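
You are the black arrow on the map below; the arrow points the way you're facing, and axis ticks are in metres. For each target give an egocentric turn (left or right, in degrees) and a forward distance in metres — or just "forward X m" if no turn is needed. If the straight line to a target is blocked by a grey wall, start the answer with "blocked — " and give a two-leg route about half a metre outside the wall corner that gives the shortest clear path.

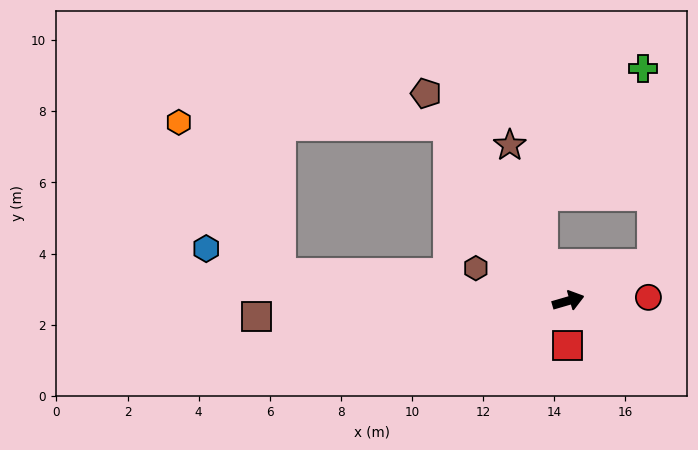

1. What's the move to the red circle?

turn right 14°, forward 2.3 m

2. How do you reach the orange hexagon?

blocked — turn left 158°, forward 8.1 m, then turn right 50°, forward 5.1 m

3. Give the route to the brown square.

turn left 167°, forward 8.8 m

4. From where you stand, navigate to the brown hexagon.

turn left 144°, forward 2.8 m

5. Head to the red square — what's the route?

turn right 107°, forward 1.3 m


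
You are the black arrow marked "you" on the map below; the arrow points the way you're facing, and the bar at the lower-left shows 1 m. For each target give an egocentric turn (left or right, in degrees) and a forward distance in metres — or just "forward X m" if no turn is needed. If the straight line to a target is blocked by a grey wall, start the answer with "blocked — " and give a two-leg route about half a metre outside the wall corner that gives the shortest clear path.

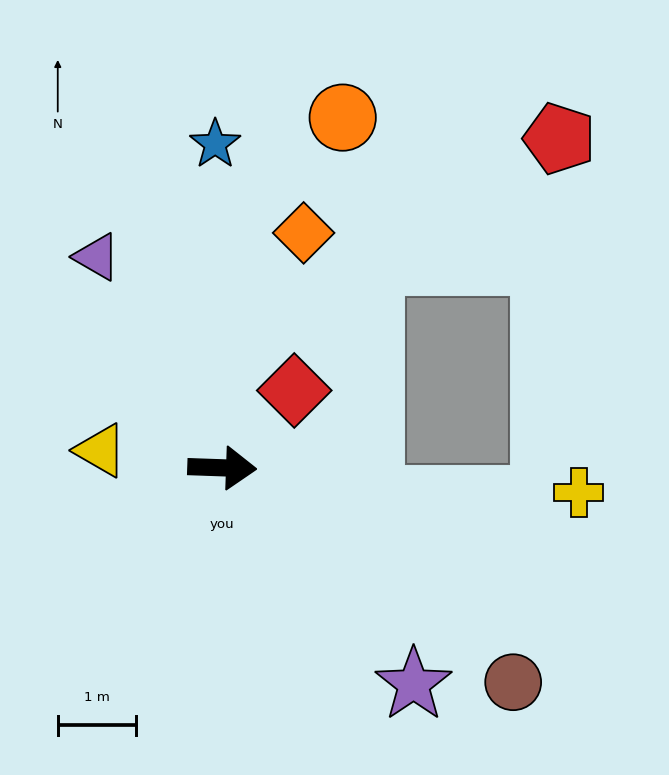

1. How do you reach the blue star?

turn left 93°, forward 4.1 m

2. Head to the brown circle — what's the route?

turn right 34°, forward 4.6 m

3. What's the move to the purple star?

turn right 47°, forward 3.7 m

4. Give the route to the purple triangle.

turn left 123°, forward 3.1 m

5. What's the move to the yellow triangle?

turn left 174°, forward 1.6 m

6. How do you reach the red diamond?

turn left 49°, forward 1.3 m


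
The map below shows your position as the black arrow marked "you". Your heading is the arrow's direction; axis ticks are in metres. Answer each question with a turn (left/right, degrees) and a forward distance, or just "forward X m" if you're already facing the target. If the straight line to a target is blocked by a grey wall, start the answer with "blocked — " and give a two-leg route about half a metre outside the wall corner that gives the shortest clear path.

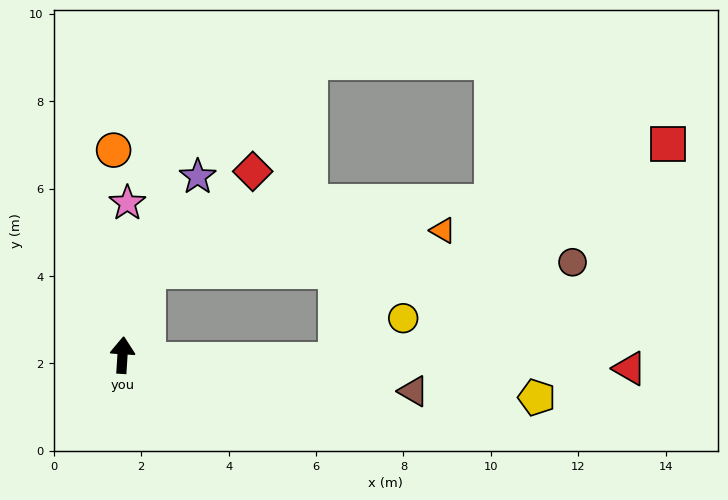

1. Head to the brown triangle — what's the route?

turn right 93°, forward 6.7 m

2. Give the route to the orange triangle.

blocked — turn right 12°, forward 2.0 m, then turn right 67°, forward 6.8 m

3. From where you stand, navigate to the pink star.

forward 3.5 m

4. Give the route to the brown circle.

blocked — turn right 12°, forward 2.0 m, then turn right 73°, forward 9.7 m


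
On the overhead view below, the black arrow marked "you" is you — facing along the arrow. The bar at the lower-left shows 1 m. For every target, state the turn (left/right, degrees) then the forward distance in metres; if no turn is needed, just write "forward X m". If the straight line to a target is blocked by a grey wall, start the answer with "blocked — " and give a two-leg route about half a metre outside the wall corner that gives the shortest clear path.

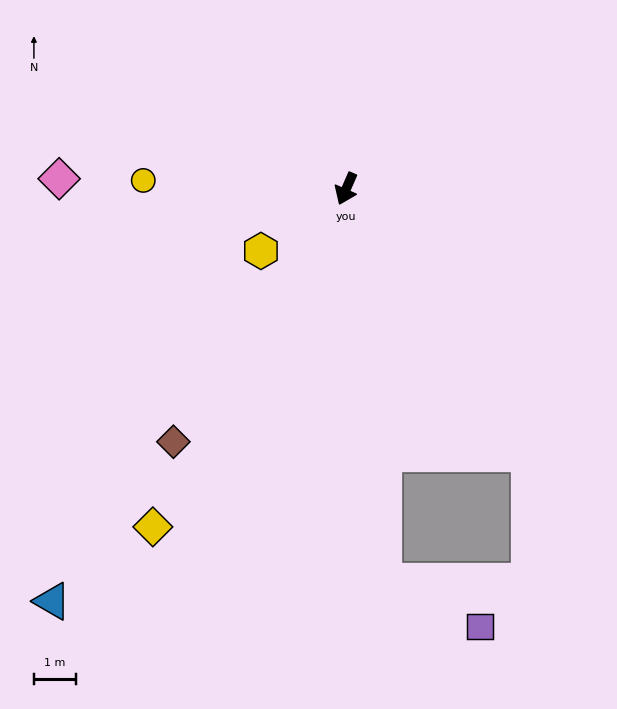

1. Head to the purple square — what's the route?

blocked — turn left 29°, forward 9.4 m, then turn left 59°, forward 2.5 m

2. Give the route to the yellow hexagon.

turn right 30°, forward 2.5 m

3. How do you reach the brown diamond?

turn right 11°, forward 7.3 m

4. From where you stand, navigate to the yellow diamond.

turn right 6°, forward 9.3 m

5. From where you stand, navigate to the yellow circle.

turn right 69°, forward 4.9 m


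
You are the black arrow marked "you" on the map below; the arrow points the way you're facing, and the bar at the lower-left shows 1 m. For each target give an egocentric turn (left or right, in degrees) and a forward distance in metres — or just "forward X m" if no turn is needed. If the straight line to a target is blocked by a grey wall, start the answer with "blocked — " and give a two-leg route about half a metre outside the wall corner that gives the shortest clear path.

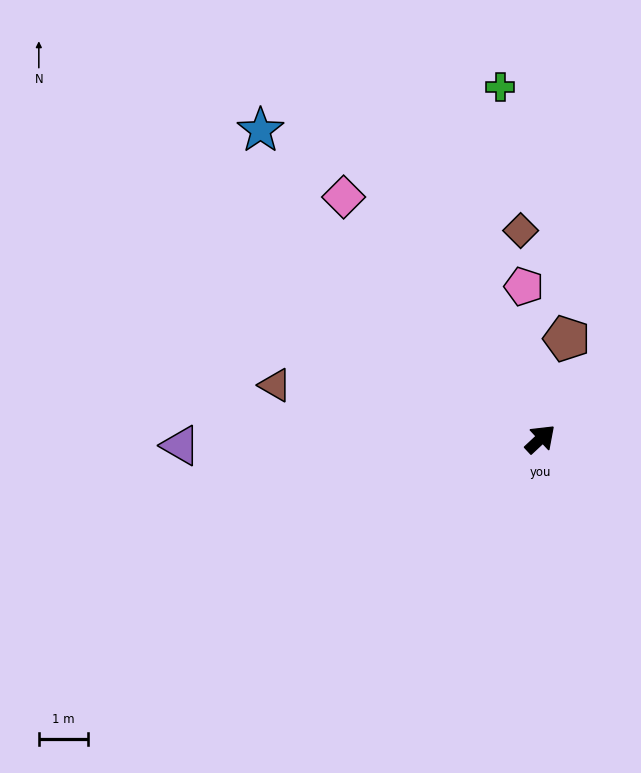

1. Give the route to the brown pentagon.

turn left 32°, forward 2.1 m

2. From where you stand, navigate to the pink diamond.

turn left 86°, forward 6.3 m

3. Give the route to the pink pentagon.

turn left 53°, forward 3.1 m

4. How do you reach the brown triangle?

turn left 126°, forward 5.5 m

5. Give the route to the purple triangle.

turn left 138°, forward 7.3 m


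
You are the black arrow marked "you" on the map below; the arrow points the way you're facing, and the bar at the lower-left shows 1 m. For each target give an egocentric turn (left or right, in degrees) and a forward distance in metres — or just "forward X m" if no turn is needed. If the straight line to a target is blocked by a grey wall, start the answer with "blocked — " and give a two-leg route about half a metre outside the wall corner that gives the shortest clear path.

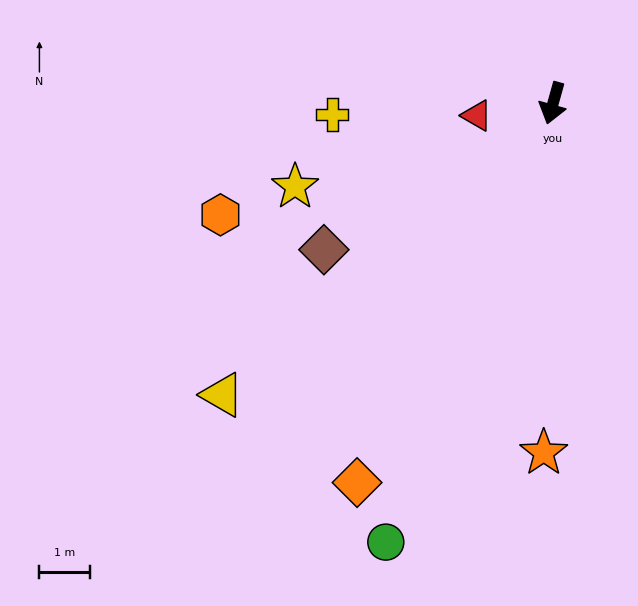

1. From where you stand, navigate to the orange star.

turn left 14°, forward 6.9 m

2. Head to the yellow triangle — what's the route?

turn right 33°, forward 8.6 m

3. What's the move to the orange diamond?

turn right 12°, forward 8.4 m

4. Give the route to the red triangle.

turn right 65°, forward 1.5 m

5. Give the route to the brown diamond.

turn right 42°, forward 5.3 m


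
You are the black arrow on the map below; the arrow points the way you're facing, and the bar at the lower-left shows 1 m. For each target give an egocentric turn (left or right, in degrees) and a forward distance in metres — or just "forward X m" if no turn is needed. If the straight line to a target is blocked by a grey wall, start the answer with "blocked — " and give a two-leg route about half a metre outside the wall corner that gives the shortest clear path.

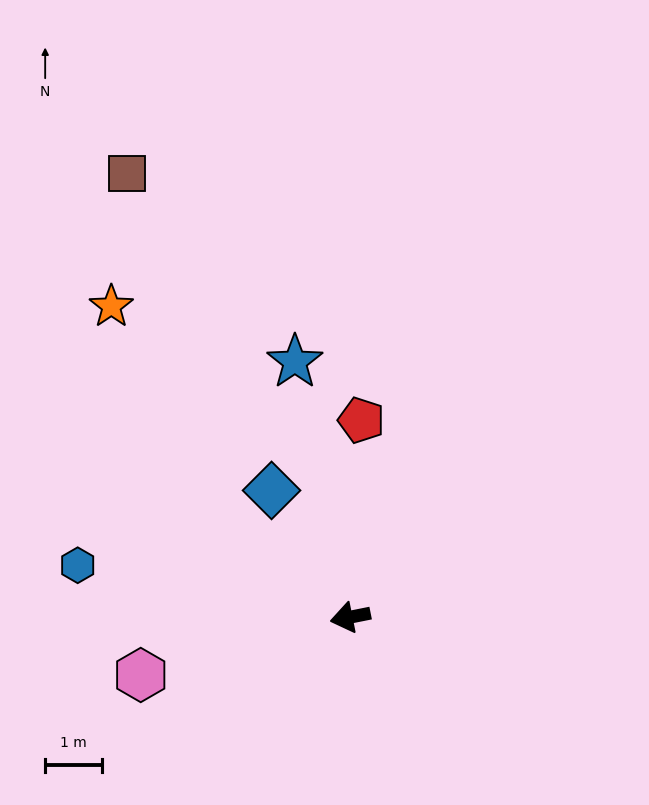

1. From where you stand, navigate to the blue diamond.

turn right 69°, forward 2.6 m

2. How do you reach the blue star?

turn right 89°, forward 4.6 m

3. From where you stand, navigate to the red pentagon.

turn right 105°, forward 3.5 m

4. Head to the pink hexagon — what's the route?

turn left 4°, forward 3.8 m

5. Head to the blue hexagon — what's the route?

turn right 22°, forward 4.9 m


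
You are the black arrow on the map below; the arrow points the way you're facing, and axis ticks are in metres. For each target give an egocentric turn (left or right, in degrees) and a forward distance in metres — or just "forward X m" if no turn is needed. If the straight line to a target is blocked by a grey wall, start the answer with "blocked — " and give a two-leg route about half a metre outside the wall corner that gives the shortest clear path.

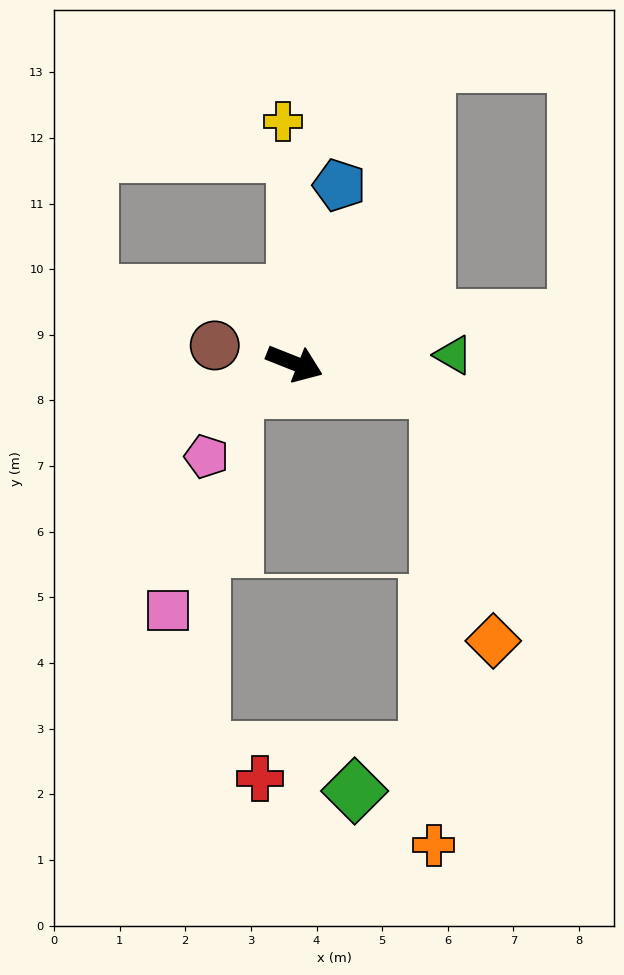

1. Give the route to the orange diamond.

blocked — turn left 11°, forward 2.2 m, then turn right 67°, forward 3.9 m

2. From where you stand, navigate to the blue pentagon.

turn left 98°, forward 2.8 m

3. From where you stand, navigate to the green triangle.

turn left 25°, forward 2.4 m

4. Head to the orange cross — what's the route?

blocked — turn left 11°, forward 2.2 m, then turn right 80°, forward 6.9 m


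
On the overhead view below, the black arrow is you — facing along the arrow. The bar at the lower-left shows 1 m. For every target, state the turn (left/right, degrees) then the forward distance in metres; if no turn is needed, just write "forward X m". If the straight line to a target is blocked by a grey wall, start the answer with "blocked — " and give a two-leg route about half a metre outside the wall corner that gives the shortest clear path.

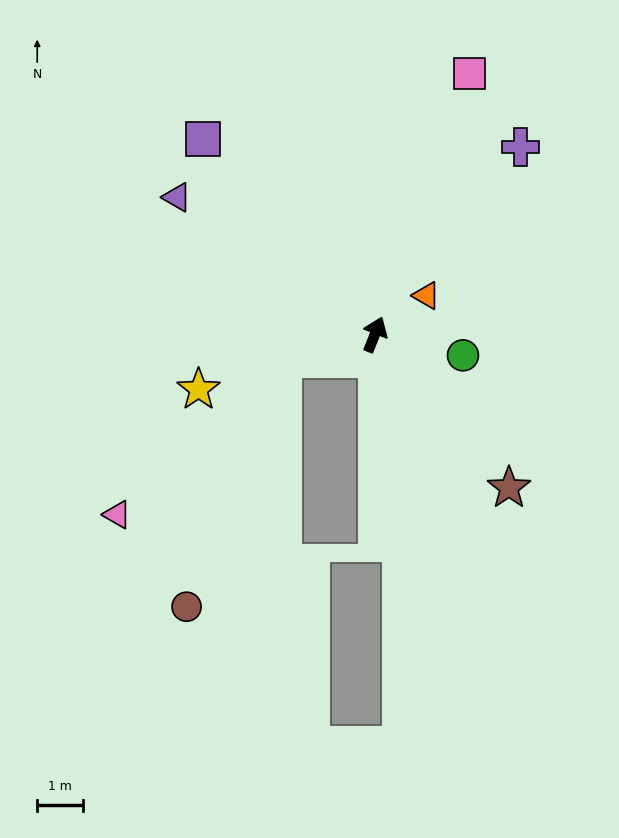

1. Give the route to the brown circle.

blocked — turn left 126°, forward 2.1 m, then turn left 55°, forward 5.9 m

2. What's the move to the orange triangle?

turn right 31°, forward 1.4 m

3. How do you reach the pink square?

forward 6.1 m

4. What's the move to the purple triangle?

turn left 77°, forward 5.3 m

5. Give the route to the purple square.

turn left 63°, forward 5.7 m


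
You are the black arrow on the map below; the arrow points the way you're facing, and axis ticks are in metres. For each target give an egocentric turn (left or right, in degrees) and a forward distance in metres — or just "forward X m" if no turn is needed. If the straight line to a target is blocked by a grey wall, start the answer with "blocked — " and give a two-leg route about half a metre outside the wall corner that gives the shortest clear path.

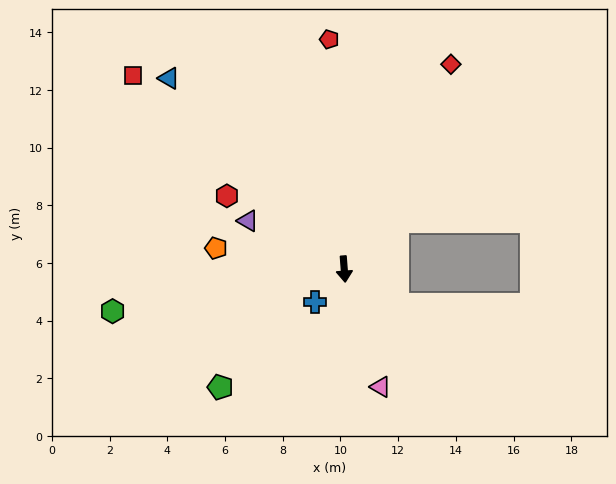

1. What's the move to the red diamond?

turn left 148°, forward 8.0 m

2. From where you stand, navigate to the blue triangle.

turn right 142°, forward 9.0 m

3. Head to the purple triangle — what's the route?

turn right 121°, forward 3.7 m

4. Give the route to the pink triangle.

turn left 13°, forward 4.3 m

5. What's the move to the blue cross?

turn right 46°, forward 1.5 m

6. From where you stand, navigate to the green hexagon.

turn right 84°, forward 8.2 m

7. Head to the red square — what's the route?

turn right 137°, forward 9.9 m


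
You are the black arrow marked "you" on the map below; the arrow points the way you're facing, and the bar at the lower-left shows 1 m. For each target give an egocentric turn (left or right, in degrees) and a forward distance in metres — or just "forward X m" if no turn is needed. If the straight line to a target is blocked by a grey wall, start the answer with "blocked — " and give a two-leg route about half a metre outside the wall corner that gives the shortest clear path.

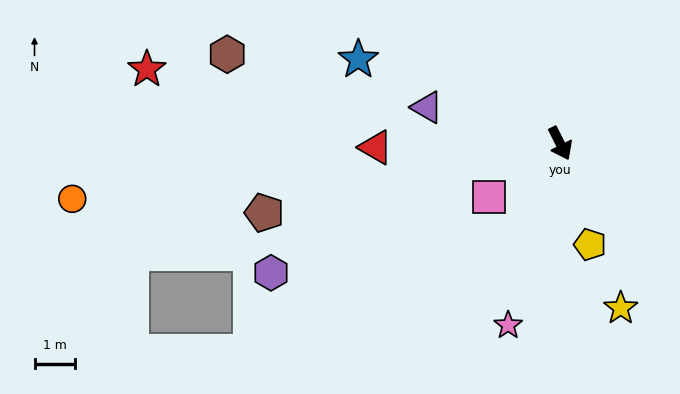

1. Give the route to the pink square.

turn right 80°, forward 2.2 m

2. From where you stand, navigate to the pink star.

turn right 43°, forward 4.6 m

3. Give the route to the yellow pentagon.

turn right 10°, forward 2.6 m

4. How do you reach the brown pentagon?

turn right 104°, forward 7.4 m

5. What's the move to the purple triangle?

turn right 132°, forward 3.4 m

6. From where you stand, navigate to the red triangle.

turn right 116°, forward 4.5 m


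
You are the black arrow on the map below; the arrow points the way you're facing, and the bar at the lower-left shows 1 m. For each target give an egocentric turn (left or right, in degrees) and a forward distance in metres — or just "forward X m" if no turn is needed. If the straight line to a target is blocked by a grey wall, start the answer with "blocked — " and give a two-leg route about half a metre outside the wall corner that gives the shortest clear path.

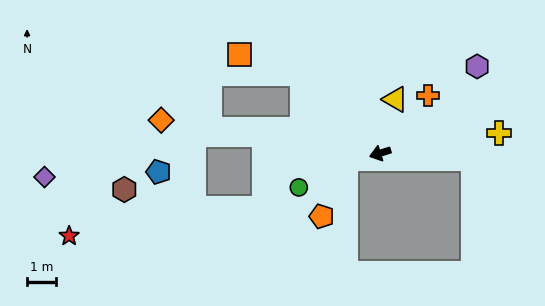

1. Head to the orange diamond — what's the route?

turn right 26°, forward 7.6 m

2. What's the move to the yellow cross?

turn left 172°, forward 4.1 m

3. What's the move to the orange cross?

turn right 147°, forward 2.6 m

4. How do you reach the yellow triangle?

turn right 123°, forward 1.9 m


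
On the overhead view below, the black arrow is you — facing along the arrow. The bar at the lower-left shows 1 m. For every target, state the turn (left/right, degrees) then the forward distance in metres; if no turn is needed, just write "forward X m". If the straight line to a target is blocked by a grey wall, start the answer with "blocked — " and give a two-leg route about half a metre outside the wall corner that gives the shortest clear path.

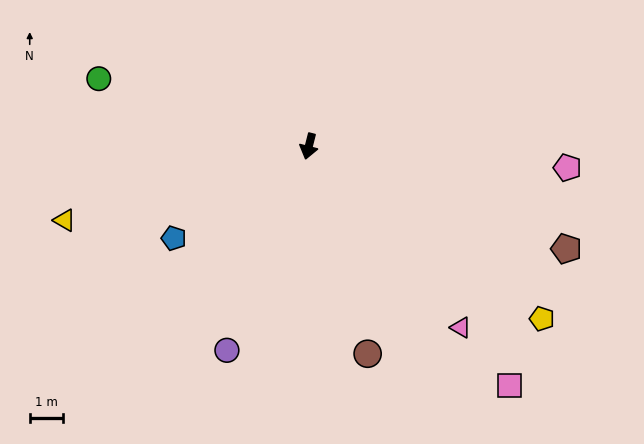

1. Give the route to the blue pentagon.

turn right 42°, forward 4.8 m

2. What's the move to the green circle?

turn right 94°, forward 6.5 m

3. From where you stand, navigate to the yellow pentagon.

turn left 68°, forward 8.6 m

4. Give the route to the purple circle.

turn right 8°, forward 6.5 m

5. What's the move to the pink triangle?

turn left 54°, forward 7.0 m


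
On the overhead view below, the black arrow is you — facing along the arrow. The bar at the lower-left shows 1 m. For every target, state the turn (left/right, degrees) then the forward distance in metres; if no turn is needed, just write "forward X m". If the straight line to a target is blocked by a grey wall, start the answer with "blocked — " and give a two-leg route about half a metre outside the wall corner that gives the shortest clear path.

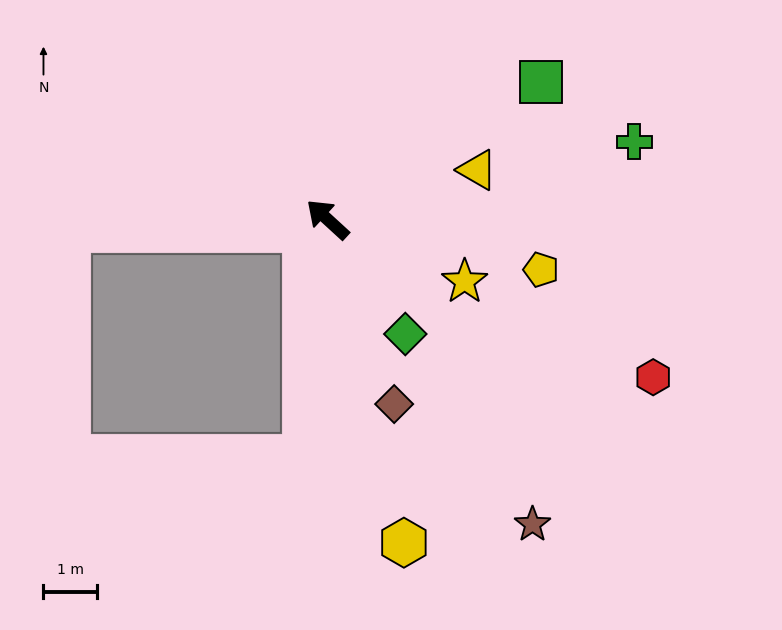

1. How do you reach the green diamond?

turn left 167°, forward 2.6 m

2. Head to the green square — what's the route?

turn right 105°, forward 4.7 m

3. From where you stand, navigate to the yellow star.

turn right 162°, forward 2.8 m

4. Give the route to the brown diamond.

turn left 152°, forward 3.6 m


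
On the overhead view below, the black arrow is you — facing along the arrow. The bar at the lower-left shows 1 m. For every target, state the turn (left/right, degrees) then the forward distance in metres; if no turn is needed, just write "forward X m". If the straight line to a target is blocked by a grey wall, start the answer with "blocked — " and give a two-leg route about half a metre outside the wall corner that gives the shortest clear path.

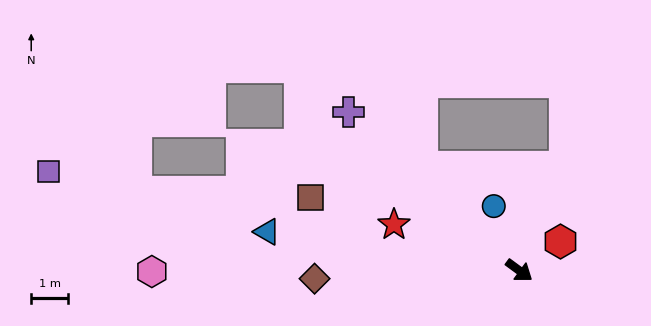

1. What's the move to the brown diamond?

turn right 141°, forward 5.6 m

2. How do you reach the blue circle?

turn left 148°, forward 1.9 m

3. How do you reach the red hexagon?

turn left 71°, forward 1.4 m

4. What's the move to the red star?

turn right 164°, forward 3.6 m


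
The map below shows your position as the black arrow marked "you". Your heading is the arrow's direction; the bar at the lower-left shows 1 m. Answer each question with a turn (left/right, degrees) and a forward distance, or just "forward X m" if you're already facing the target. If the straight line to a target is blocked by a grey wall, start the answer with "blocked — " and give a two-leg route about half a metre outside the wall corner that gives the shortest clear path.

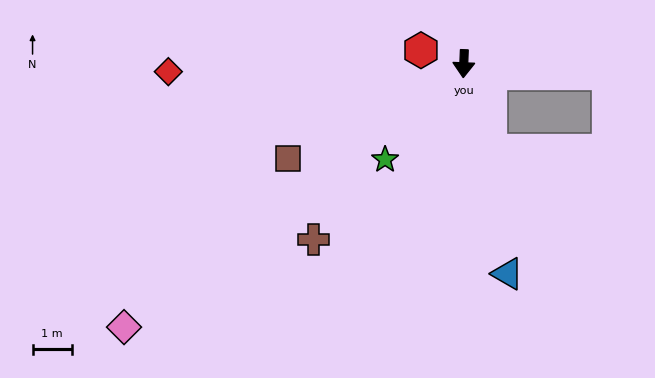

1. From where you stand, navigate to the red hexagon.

turn right 105°, forward 1.1 m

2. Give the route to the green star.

turn right 37°, forward 3.2 m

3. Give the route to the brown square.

turn right 59°, forward 5.1 m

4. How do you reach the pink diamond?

turn right 50°, forward 11.0 m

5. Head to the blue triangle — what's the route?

turn left 14°, forward 5.5 m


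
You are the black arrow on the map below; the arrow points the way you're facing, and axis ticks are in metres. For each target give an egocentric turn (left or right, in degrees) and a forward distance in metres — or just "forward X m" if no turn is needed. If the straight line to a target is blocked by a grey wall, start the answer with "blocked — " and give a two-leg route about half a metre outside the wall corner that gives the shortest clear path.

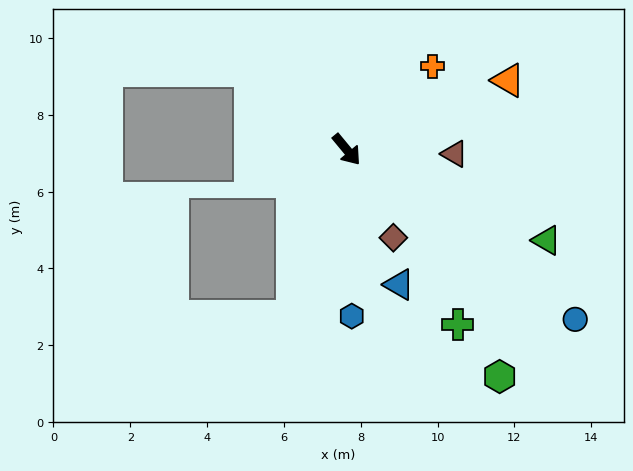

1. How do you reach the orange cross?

turn left 94°, forward 3.1 m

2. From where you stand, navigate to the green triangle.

turn left 26°, forward 5.7 m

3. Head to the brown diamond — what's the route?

turn right 12°, forward 2.6 m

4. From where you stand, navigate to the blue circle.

turn left 14°, forward 7.4 m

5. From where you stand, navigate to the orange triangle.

turn left 74°, forward 4.6 m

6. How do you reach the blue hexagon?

turn right 38°, forward 4.3 m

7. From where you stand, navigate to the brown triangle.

turn left 48°, forward 2.8 m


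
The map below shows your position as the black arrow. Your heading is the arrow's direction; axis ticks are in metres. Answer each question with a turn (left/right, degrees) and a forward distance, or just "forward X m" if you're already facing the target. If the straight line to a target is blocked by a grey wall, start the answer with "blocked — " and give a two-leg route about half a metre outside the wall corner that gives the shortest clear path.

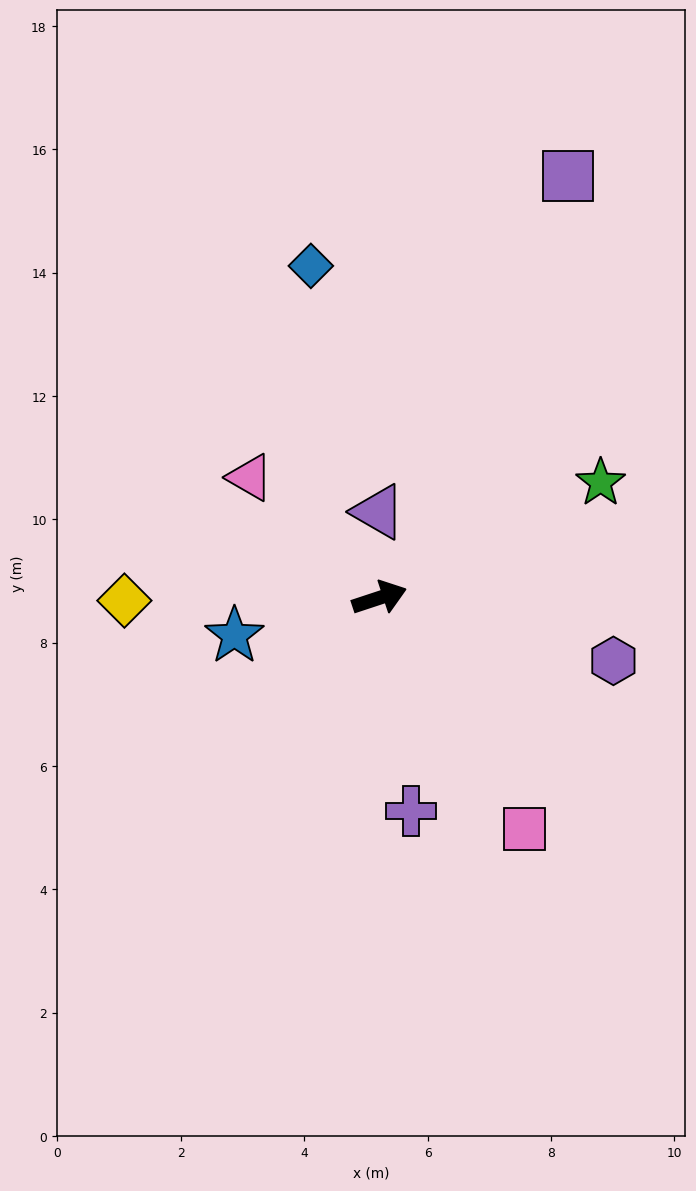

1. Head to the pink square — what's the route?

turn right 76°, forward 4.4 m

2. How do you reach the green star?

turn left 9°, forward 4.0 m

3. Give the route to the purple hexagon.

turn right 33°, forward 3.9 m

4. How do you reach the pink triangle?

turn left 119°, forward 2.9 m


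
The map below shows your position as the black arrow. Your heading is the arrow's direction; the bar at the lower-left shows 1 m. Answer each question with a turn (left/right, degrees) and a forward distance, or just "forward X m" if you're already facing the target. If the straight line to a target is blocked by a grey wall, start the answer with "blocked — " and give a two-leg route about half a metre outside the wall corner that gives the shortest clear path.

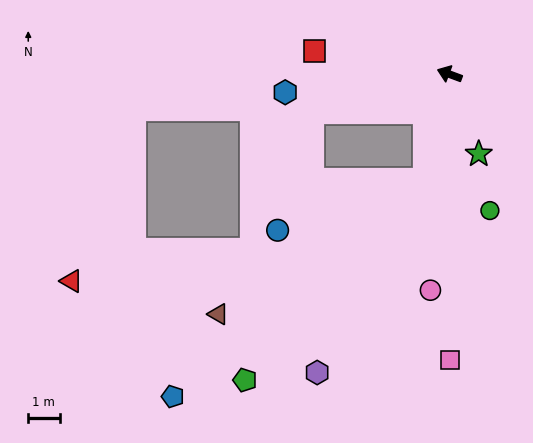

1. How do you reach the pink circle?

turn left 105°, forward 6.9 m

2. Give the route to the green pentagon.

blocked — turn left 98°, forward 3.5 m, then turn right 30°, forward 8.6 m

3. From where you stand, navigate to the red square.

turn left 11°, forward 4.4 m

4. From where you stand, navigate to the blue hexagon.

turn left 27°, forward 5.3 m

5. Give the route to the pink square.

turn left 111°, forward 9.1 m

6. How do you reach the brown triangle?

blocked — turn left 98°, forward 3.5 m, then turn right 45°, forward 7.9 m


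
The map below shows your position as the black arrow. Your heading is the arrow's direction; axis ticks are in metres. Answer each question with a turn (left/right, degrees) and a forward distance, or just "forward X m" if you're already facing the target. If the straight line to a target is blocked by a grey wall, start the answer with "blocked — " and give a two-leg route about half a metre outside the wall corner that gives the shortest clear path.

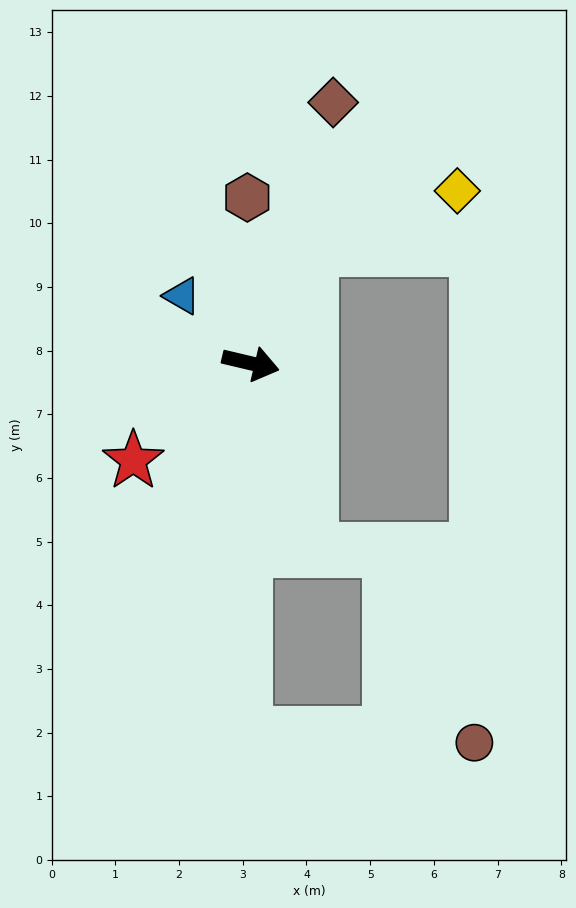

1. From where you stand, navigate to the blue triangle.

turn left 149°, forward 1.5 m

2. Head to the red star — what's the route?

turn right 127°, forward 2.4 m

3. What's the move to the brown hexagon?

turn left 104°, forward 2.6 m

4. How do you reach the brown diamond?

turn left 86°, forward 4.3 m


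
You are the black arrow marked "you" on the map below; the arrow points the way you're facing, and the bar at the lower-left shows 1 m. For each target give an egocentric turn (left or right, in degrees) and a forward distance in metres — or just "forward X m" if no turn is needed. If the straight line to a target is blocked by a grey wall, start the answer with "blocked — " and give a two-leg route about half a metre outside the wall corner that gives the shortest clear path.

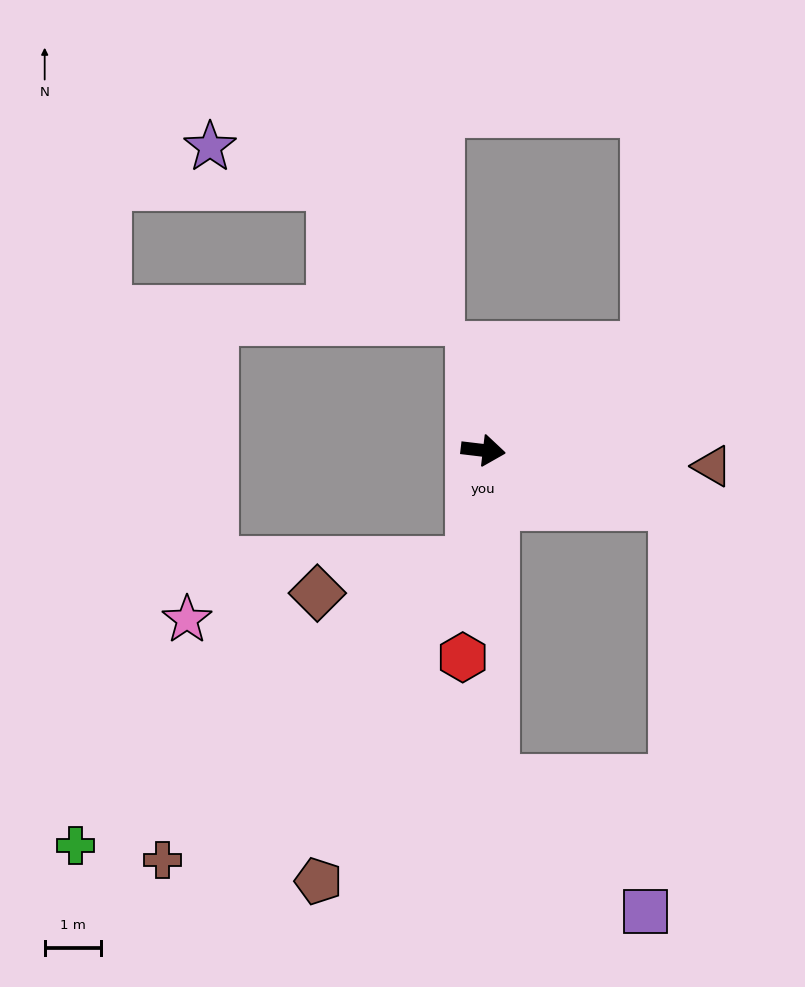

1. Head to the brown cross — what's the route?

blocked — turn right 90°, forward 2.0 m, then turn right 39°, forward 7.6 m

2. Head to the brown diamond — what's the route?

blocked — turn right 90°, forward 2.0 m, then turn right 71°, forward 2.8 m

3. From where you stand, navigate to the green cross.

blocked — turn right 90°, forward 2.0 m, then turn right 47°, forward 8.6 m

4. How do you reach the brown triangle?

turn left 3°, forward 4.1 m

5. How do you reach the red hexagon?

turn right 89°, forward 3.7 m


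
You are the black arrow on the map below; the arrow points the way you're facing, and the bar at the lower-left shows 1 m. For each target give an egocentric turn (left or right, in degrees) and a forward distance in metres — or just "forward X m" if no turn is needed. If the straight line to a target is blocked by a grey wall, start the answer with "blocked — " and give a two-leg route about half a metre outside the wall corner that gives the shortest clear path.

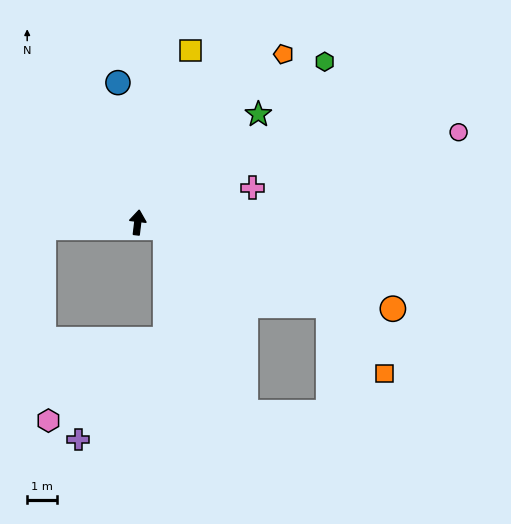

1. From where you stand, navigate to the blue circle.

turn left 15°, forward 4.7 m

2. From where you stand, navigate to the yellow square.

turn right 10°, forward 6.0 m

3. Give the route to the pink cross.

turn right 66°, forward 4.0 m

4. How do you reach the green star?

turn right 41°, forward 5.4 m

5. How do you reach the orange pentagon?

turn right 34°, forward 7.4 m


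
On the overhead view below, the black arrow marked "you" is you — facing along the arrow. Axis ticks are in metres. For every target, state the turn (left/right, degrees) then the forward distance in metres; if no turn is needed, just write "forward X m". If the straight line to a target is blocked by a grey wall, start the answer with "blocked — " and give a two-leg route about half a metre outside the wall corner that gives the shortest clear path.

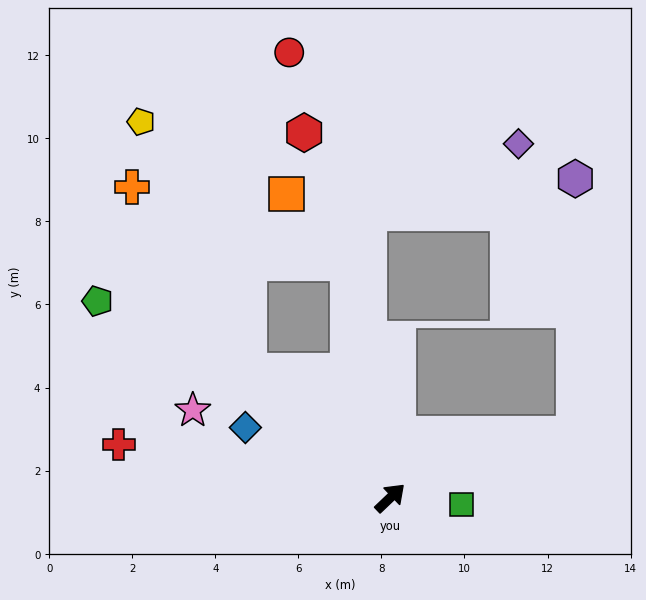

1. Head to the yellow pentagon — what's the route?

blocked — turn left 94°, forward 4.6 m, then turn right 24°, forward 6.5 m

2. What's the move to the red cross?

turn left 125°, forward 6.7 m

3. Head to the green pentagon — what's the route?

turn left 102°, forward 8.5 m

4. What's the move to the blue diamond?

turn left 110°, forward 3.9 m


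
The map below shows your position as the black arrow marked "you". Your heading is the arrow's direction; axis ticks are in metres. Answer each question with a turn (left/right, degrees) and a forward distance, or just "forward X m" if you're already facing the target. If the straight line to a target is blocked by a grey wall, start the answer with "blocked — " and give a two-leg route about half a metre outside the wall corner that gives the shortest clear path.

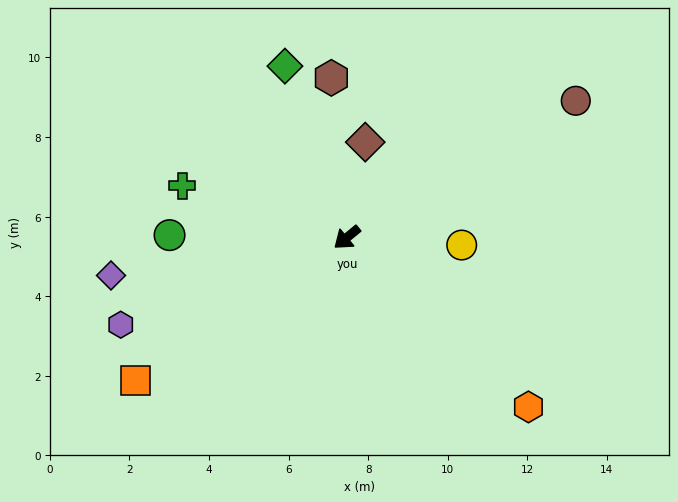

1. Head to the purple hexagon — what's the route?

turn right 18°, forward 6.1 m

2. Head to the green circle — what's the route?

turn right 40°, forward 4.5 m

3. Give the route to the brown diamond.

turn right 140°, forward 2.4 m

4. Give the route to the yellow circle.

turn left 137°, forward 2.9 m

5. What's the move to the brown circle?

turn left 172°, forward 6.7 m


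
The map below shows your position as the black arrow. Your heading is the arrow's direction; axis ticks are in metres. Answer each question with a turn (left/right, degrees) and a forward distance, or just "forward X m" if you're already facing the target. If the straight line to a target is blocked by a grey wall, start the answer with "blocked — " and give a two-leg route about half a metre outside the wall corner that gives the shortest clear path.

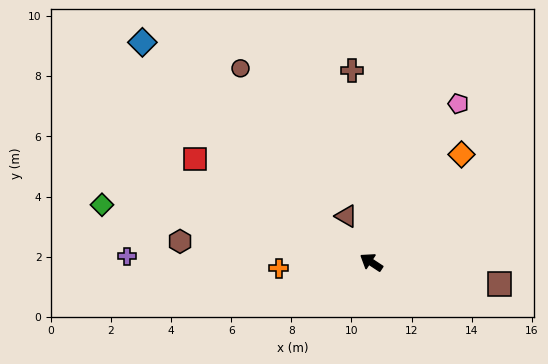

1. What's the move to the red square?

turn left 3°, forward 6.8 m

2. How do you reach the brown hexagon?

turn left 27°, forward 6.4 m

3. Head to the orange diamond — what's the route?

turn right 97°, forward 4.7 m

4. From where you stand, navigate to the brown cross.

turn right 51°, forward 6.4 m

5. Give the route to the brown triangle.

turn right 28°, forward 1.7 m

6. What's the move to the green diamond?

turn left 21°, forward 9.2 m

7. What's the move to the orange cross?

turn left 37°, forward 3.1 m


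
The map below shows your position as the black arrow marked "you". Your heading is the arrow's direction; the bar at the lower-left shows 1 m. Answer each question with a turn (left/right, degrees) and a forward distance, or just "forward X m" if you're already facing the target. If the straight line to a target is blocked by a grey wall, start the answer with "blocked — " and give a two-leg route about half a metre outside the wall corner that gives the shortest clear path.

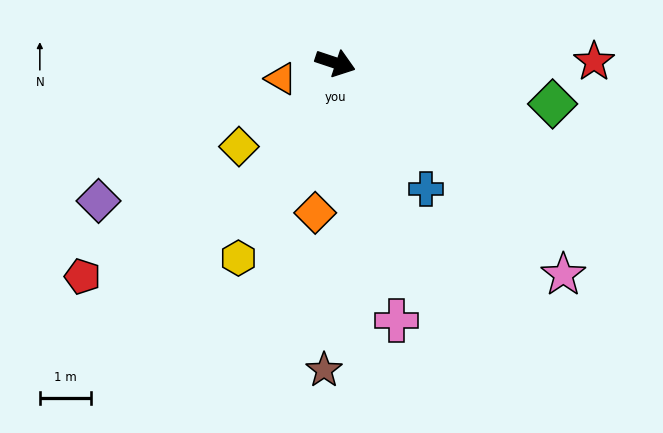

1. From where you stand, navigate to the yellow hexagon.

turn right 98°, forward 4.3 m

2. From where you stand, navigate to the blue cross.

turn right 36°, forward 3.1 m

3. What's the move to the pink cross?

turn right 58°, forward 5.2 m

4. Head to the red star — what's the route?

turn left 19°, forward 5.1 m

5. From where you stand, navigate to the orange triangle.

turn right 145°, forward 1.1 m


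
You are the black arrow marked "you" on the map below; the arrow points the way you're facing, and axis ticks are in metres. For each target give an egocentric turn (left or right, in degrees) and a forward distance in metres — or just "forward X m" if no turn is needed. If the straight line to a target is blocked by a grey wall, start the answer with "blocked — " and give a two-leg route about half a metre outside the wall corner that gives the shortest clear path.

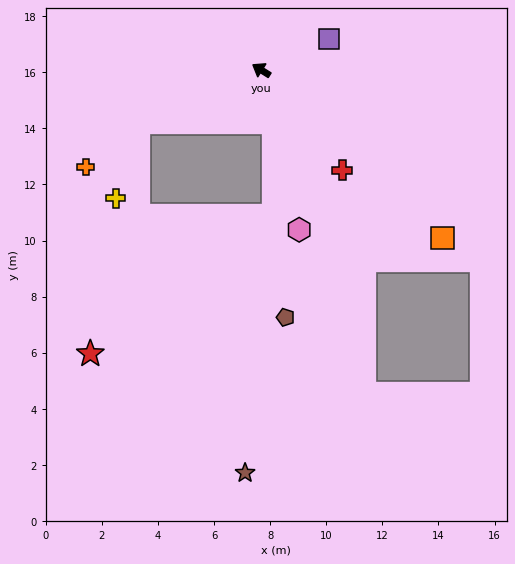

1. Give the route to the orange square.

turn left 169°, forward 8.8 m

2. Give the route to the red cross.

turn left 161°, forward 4.6 m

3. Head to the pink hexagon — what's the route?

turn left 135°, forward 5.8 m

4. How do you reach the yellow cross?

blocked — turn left 55°, forward 4.8 m, then turn left 51°, forward 2.8 m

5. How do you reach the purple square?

turn right 124°, forward 2.7 m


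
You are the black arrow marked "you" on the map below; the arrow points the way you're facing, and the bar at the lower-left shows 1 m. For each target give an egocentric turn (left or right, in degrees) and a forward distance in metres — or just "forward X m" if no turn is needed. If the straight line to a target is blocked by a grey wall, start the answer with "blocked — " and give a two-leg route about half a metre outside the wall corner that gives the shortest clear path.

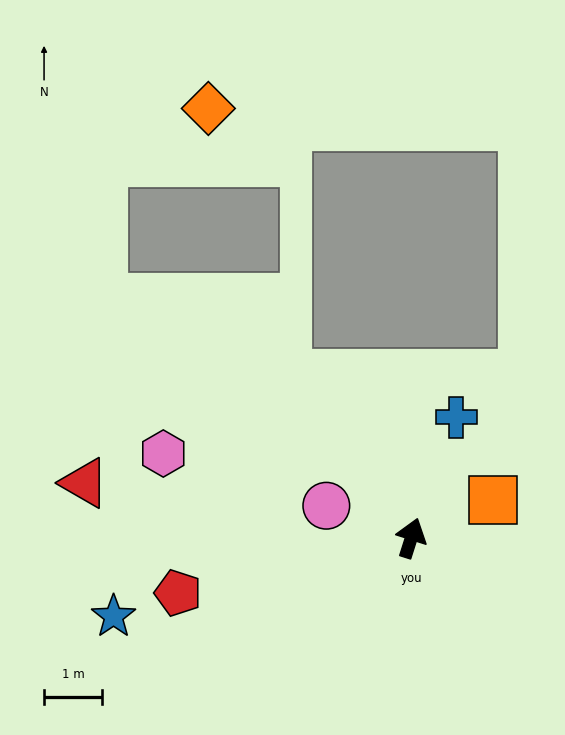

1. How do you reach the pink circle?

turn left 87°, forward 1.6 m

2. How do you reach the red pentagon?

turn left 121°, forward 4.1 m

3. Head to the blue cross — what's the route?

turn right 3°, forward 2.2 m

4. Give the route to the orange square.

turn right 48°, forward 1.6 m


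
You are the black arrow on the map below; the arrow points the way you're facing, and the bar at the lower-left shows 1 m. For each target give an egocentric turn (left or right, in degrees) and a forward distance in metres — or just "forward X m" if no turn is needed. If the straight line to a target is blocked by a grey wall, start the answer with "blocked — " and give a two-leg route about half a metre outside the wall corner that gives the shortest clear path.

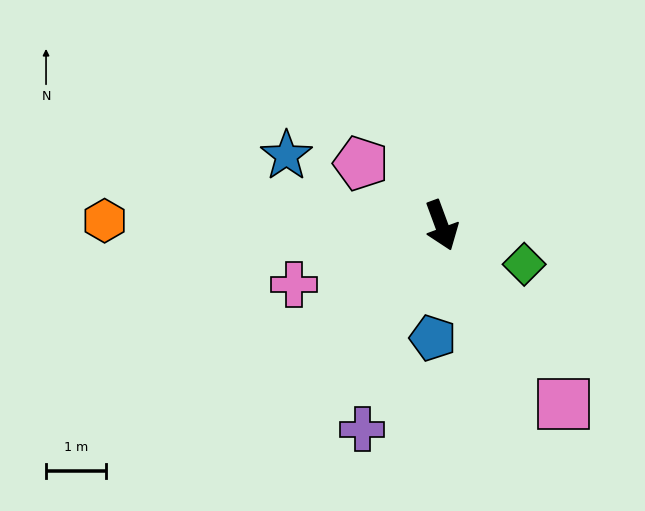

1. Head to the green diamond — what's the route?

turn left 44°, forward 1.5 m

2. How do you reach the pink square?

turn left 14°, forward 3.6 m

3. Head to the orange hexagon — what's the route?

turn right 111°, forward 5.6 m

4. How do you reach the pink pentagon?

turn right 148°, forward 1.7 m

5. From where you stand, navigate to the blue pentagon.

turn right 25°, forward 1.9 m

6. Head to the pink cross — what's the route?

turn right 88°, forward 2.7 m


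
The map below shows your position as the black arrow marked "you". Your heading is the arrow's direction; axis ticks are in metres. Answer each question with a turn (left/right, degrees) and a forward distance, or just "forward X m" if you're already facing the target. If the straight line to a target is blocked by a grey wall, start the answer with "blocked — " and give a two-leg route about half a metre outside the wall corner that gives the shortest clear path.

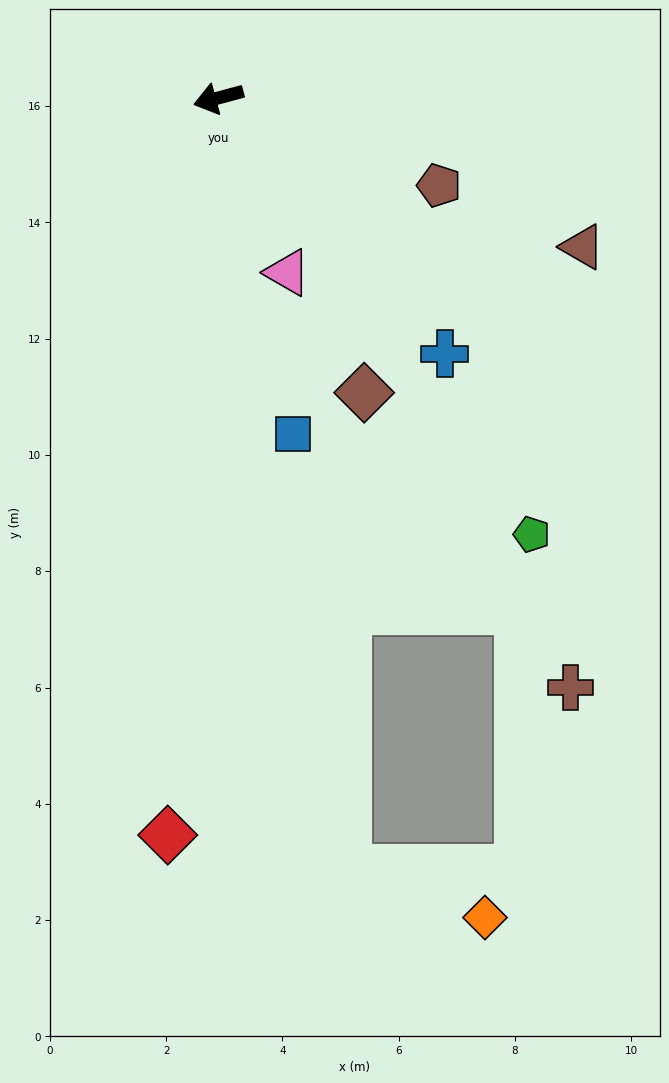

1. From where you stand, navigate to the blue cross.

turn left 116°, forward 5.9 m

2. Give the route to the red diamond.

turn left 71°, forward 12.7 m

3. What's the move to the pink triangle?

turn left 97°, forward 3.2 m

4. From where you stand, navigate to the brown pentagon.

turn left 143°, forward 4.1 m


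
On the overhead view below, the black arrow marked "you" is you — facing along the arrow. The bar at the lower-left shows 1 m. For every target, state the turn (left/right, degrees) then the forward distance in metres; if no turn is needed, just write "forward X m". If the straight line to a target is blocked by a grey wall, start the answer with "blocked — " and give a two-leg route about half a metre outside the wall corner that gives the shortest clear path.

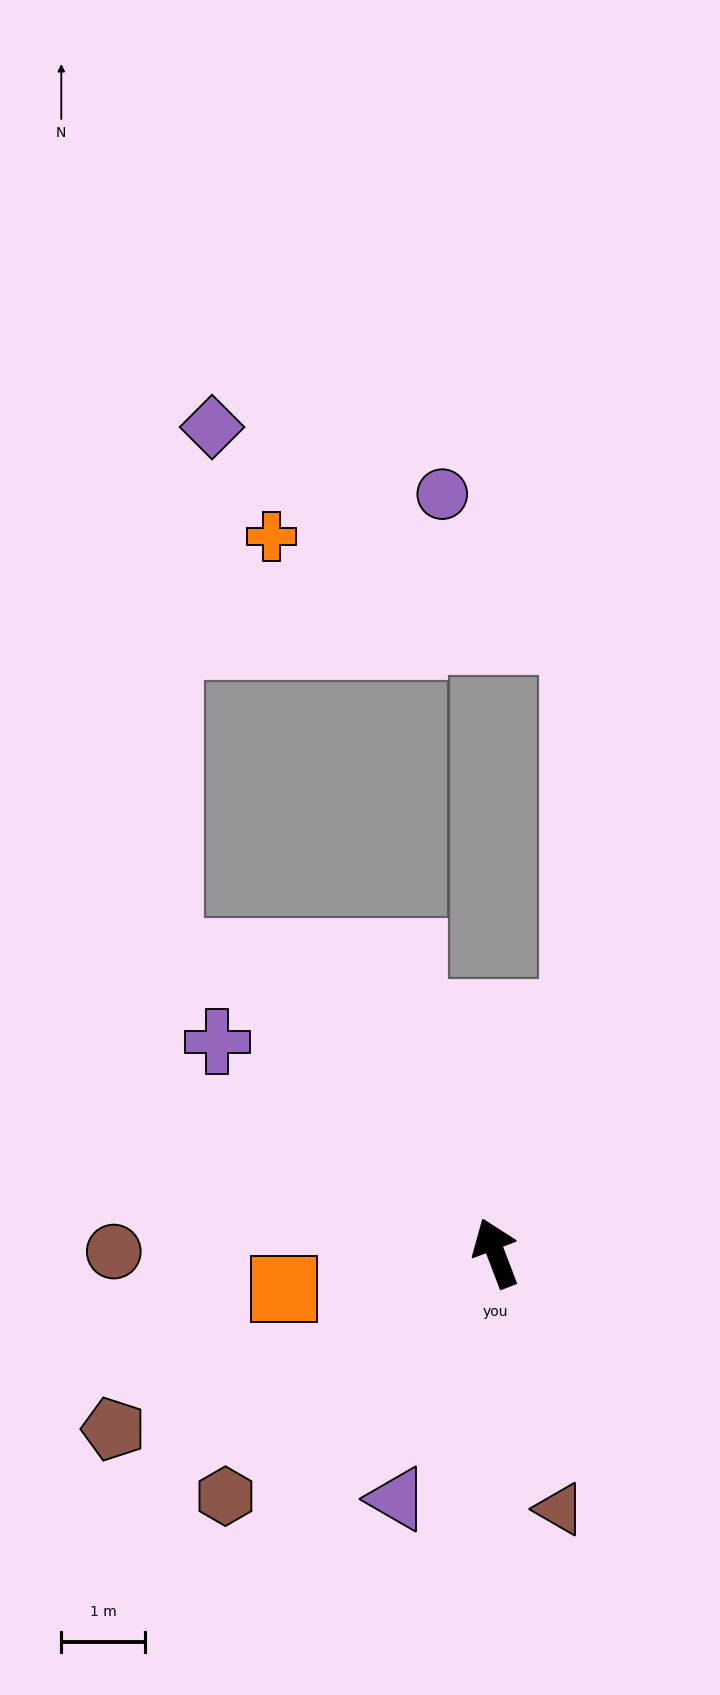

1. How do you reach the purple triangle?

turn left 137°, forward 3.2 m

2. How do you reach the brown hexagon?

turn left 111°, forward 4.3 m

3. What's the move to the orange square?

turn left 79°, forward 2.6 m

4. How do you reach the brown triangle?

turn left 173°, forward 3.2 m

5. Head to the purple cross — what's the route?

turn left 32°, forward 4.2 m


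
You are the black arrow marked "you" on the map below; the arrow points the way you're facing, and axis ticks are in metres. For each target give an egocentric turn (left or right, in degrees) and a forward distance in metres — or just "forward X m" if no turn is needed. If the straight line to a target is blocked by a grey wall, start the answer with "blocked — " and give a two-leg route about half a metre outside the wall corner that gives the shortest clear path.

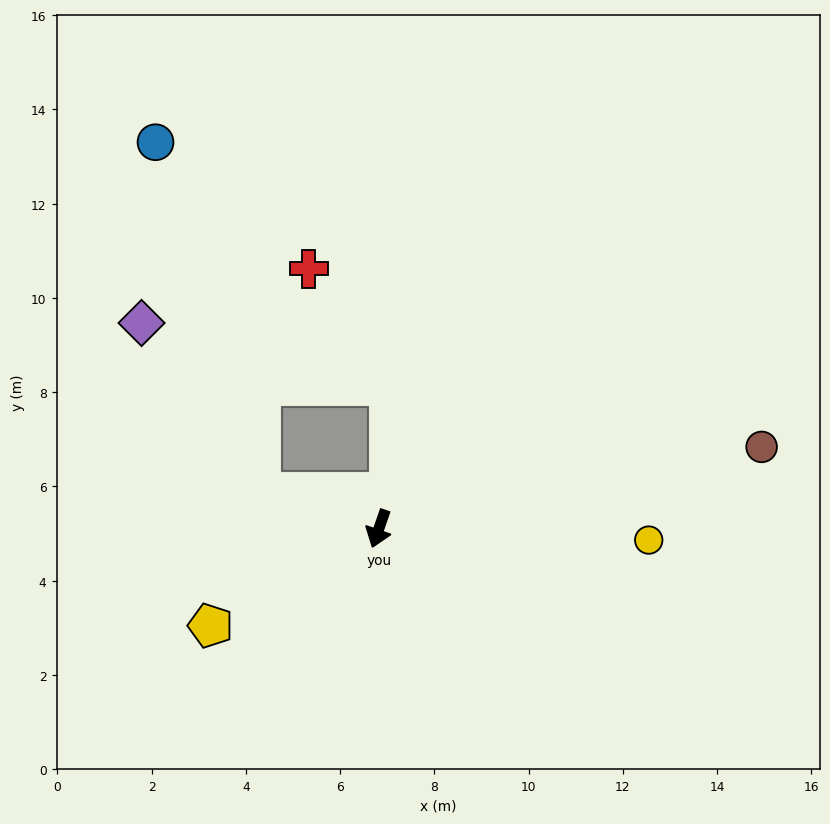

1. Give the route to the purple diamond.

blocked — turn right 88°, forward 2.6 m, then turn right 38°, forward 4.4 m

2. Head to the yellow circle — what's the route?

turn left 107°, forward 5.7 m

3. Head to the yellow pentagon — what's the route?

turn right 41°, forward 4.1 m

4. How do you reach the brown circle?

turn left 121°, forward 8.3 m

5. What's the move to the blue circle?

blocked — turn right 88°, forward 2.6 m, then turn right 56°, forward 7.8 m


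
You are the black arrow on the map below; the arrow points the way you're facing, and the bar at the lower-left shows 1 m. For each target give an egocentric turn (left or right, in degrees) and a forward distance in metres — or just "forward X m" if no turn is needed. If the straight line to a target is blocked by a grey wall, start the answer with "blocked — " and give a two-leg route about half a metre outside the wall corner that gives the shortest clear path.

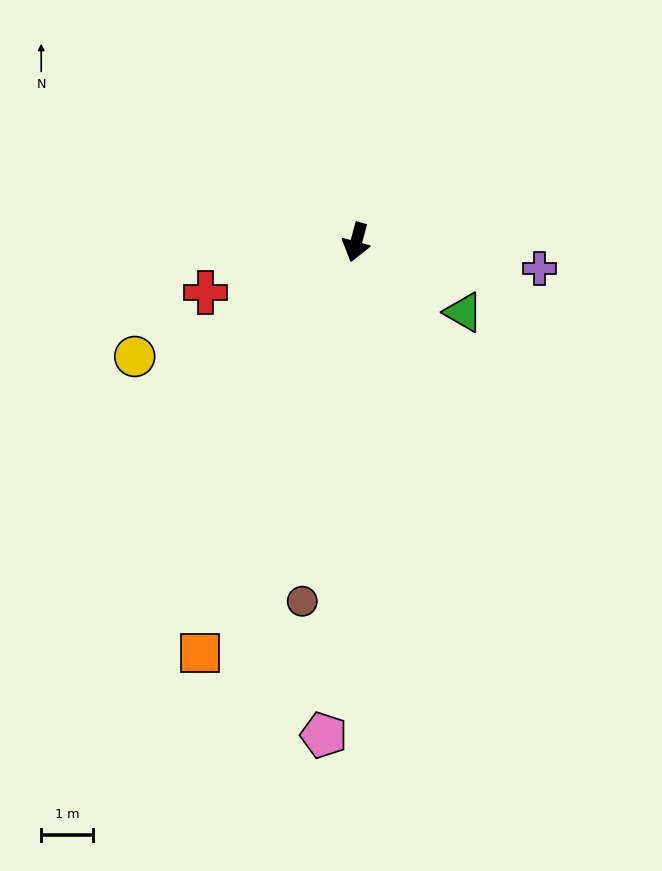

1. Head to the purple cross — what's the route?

turn left 97°, forward 3.6 m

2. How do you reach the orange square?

turn right 6°, forward 8.5 m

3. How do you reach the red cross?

turn right 56°, forward 3.1 m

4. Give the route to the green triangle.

turn left 72°, forward 2.5 m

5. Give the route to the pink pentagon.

turn left 11°, forward 9.6 m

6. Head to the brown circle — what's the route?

turn left 7°, forward 7.0 m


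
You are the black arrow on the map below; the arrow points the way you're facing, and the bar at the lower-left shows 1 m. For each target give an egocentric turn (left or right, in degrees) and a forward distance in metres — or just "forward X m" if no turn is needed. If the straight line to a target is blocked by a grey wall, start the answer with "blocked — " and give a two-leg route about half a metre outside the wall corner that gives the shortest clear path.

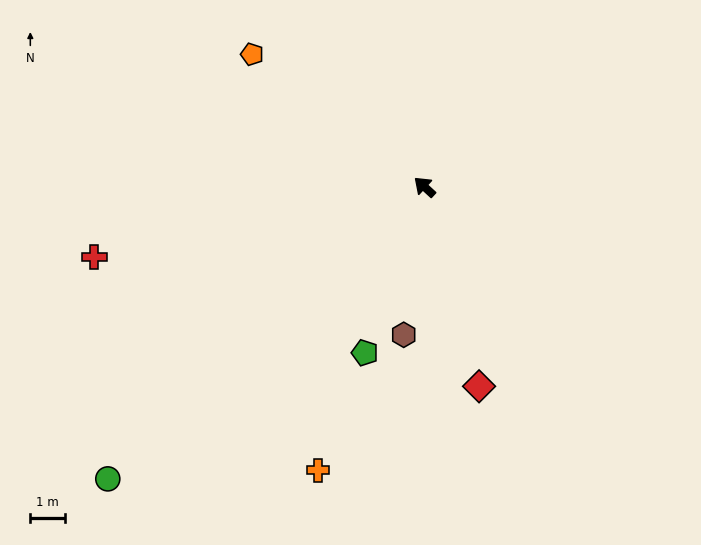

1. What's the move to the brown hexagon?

turn left 125°, forward 4.3 m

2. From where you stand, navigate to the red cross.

turn left 55°, forward 9.7 m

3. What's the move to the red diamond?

turn left 148°, forward 5.9 m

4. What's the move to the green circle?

turn left 85°, forward 12.4 m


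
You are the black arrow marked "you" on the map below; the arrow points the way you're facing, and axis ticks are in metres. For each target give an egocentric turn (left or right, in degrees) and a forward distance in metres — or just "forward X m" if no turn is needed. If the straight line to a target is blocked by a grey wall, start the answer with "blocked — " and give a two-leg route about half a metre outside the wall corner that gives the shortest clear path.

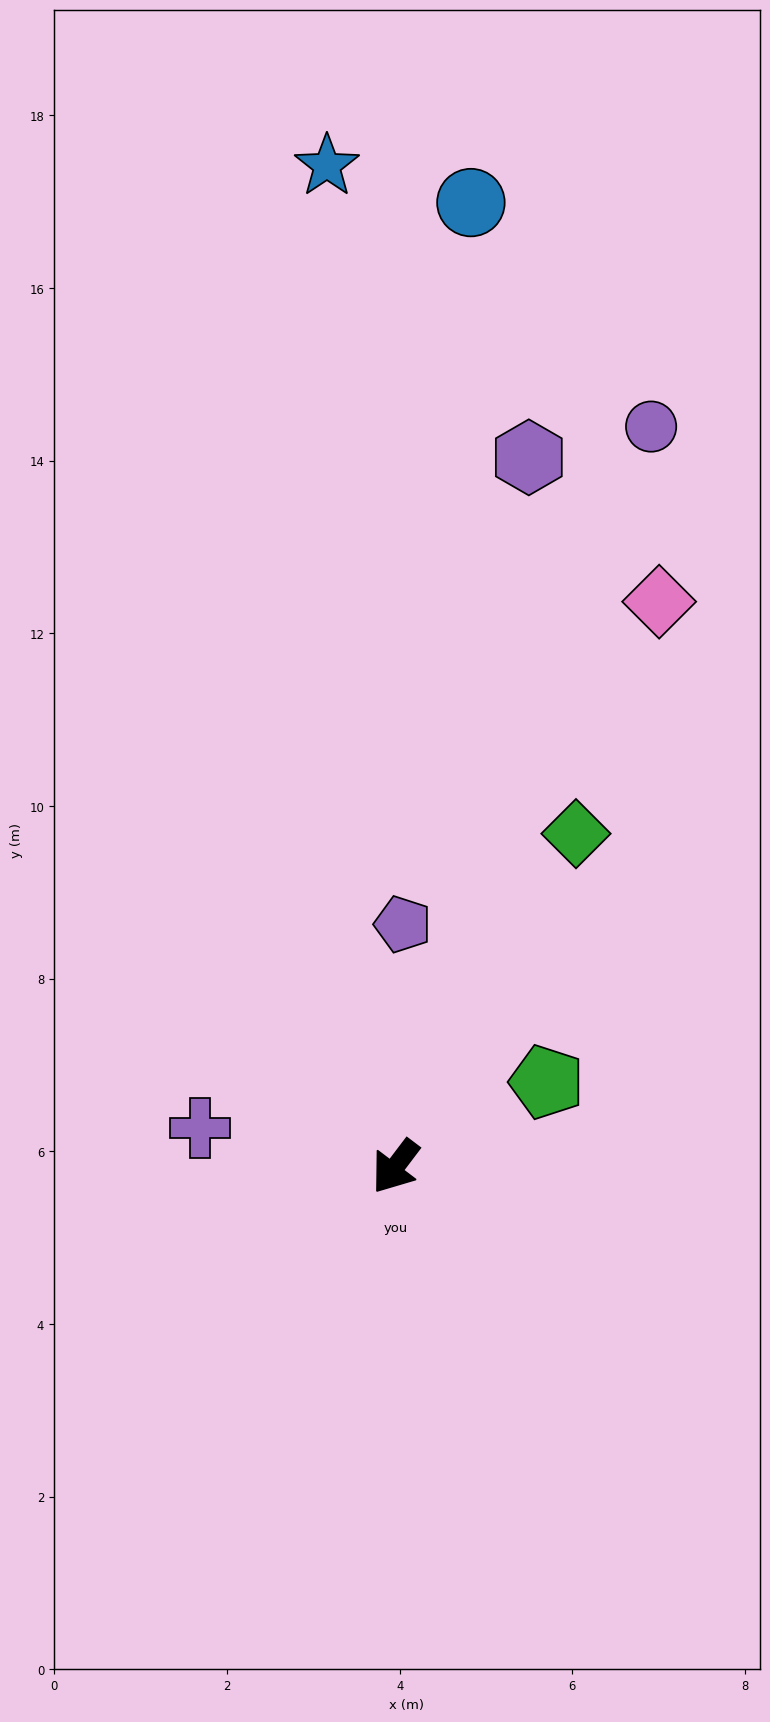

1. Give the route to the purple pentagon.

turn right 145°, forward 2.8 m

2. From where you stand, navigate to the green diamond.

turn right 171°, forward 4.4 m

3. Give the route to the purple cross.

turn right 64°, forward 2.3 m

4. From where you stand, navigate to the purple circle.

turn right 162°, forward 9.1 m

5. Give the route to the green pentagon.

turn left 156°, forward 2.0 m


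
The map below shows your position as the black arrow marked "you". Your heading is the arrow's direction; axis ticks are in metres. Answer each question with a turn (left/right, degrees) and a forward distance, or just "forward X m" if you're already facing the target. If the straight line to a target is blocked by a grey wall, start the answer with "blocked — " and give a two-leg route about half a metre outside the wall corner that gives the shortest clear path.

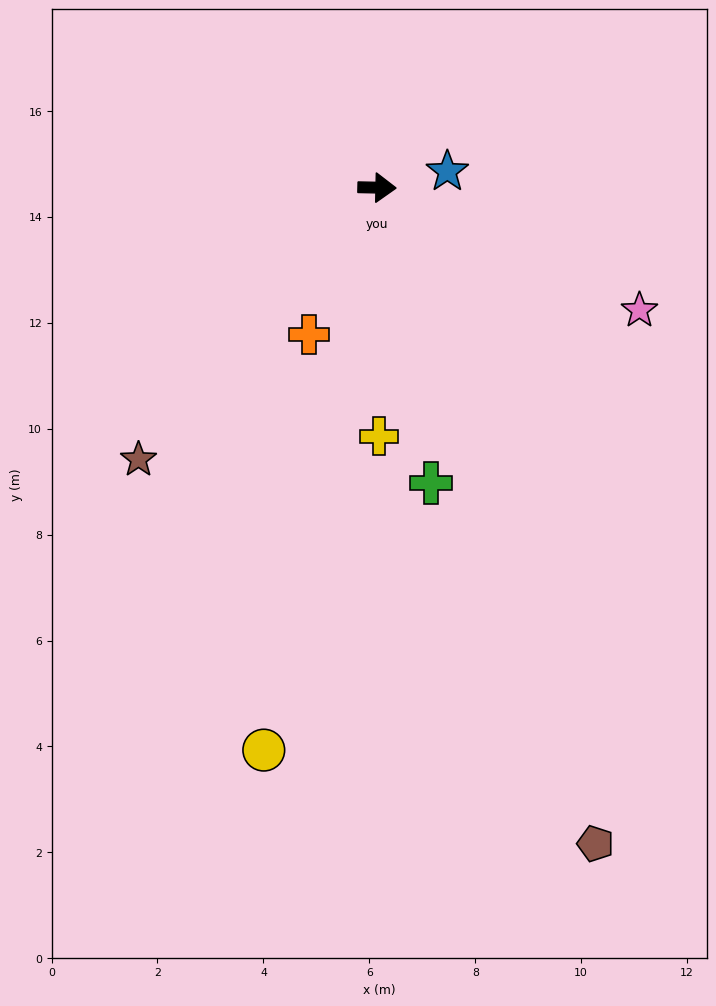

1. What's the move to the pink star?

turn right 24°, forward 5.5 m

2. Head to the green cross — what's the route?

turn right 78°, forward 5.7 m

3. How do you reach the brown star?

turn right 130°, forward 6.8 m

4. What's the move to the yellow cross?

turn right 88°, forward 4.7 m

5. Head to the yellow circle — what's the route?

turn right 100°, forward 10.8 m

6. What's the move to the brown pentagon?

turn right 70°, forward 13.1 m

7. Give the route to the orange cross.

turn right 114°, forward 3.1 m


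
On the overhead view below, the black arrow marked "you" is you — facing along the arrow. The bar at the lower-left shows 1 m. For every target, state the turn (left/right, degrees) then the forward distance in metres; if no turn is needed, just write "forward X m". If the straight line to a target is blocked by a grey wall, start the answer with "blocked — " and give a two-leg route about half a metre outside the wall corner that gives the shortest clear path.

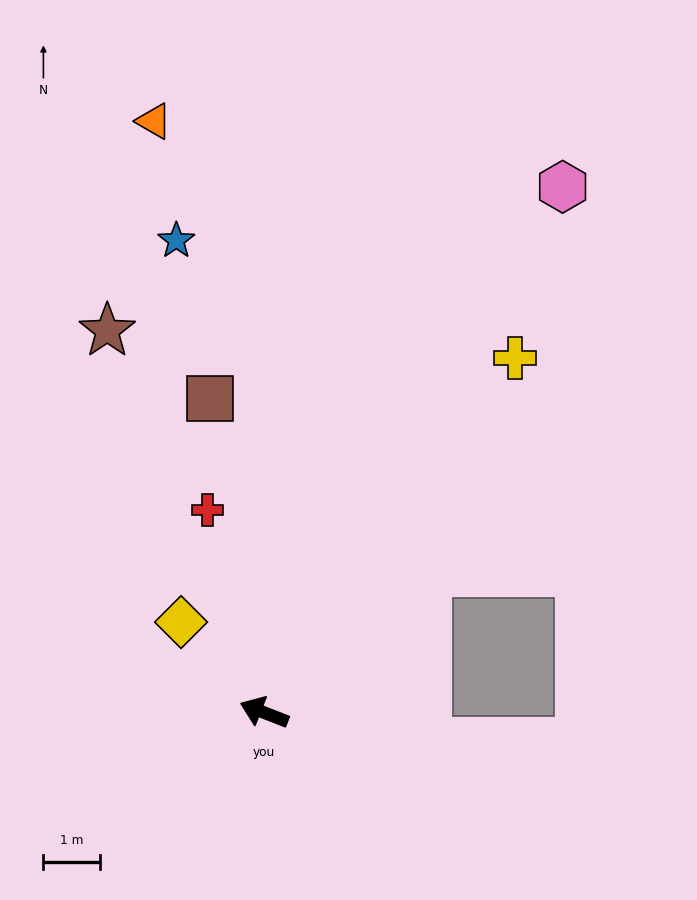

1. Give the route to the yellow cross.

turn right 104°, forward 7.7 m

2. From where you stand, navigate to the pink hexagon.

turn right 98°, forward 10.7 m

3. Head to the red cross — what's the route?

turn right 53°, forward 3.7 m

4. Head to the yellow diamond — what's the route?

turn right 26°, forward 2.2 m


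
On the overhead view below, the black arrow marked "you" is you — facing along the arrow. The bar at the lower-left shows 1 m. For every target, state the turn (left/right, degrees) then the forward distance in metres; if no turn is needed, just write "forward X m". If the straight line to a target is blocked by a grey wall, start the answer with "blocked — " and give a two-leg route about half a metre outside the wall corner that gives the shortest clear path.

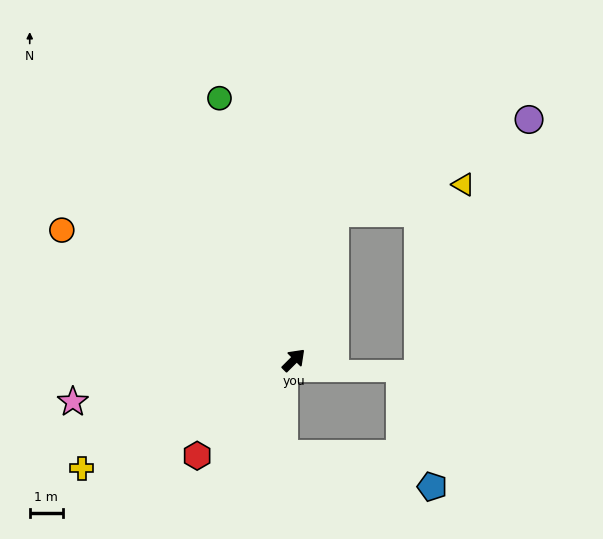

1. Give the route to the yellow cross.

turn left 162°, forward 7.2 m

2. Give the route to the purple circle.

blocked — turn left 29°, forward 4.6 m, then turn right 48°, forward 6.5 m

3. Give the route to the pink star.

turn left 146°, forward 6.8 m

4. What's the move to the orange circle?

turn left 106°, forward 8.0 m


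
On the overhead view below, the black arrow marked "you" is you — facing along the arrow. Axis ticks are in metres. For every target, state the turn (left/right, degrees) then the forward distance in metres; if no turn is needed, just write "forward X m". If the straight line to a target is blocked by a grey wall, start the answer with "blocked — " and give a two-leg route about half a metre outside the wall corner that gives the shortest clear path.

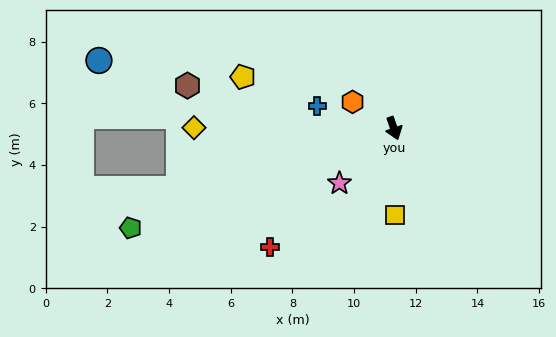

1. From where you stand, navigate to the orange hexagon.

turn right 142°, forward 1.6 m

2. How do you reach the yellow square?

turn right 18°, forward 2.8 m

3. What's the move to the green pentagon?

turn right 88°, forward 9.1 m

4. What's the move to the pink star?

turn right 64°, forward 2.5 m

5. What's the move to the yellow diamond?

turn right 109°, forward 6.5 m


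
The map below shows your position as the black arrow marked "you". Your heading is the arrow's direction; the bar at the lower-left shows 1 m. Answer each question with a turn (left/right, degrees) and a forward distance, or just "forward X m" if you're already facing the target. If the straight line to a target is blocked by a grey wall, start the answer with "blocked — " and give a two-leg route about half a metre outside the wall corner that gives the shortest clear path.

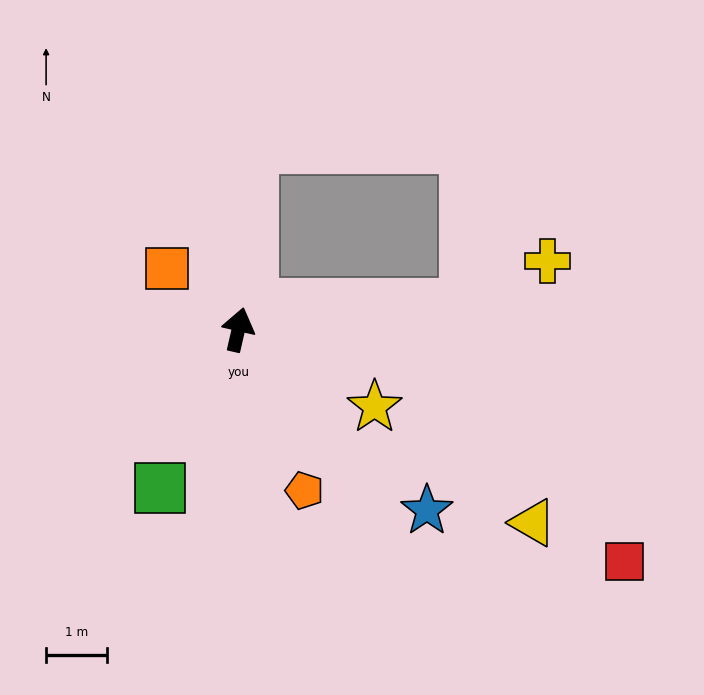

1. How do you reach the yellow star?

turn right 107°, forward 2.6 m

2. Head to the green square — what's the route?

turn left 167°, forward 2.9 m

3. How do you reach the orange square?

turn left 62°, forward 1.5 m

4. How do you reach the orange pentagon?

turn right 145°, forward 2.9 m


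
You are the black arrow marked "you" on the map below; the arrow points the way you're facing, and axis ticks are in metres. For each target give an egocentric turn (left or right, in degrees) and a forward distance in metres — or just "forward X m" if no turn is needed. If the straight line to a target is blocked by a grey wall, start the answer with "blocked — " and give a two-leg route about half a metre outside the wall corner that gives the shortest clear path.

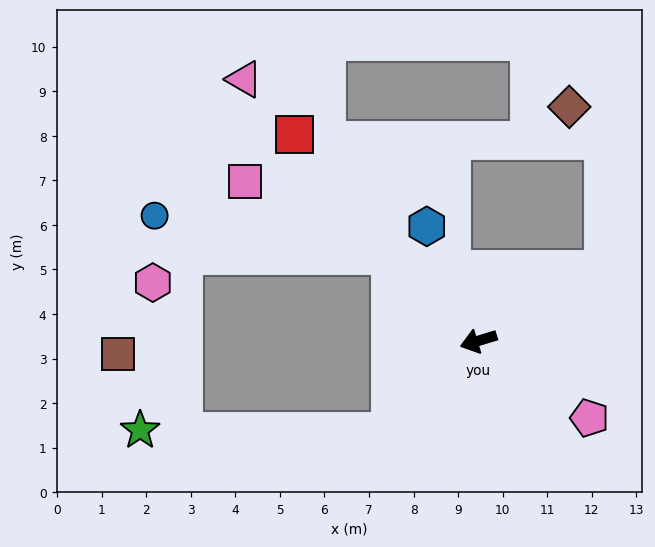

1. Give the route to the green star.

blocked — turn left 28°, forward 2.8 m, then turn right 45°, forward 5.6 m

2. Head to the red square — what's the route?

turn right 65°, forward 6.2 m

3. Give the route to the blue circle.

blocked — turn right 61°, forward 2.8 m, then turn left 34°, forward 5.3 m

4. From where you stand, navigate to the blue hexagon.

turn right 83°, forward 2.8 m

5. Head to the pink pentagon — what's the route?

turn left 128°, forward 3.0 m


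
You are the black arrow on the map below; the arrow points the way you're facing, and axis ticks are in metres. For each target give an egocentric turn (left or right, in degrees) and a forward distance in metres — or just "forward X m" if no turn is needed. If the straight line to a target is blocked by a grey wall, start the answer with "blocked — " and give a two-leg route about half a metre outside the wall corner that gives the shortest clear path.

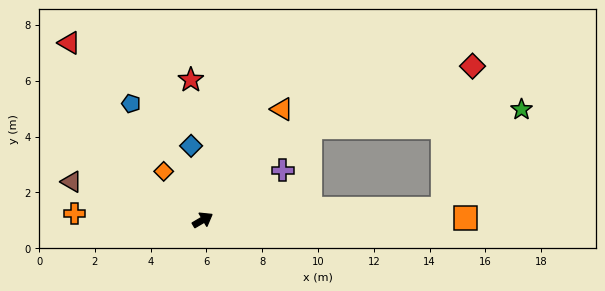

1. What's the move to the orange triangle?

turn left 24°, forward 4.9 m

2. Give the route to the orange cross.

turn left 147°, forward 4.6 m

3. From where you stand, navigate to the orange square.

turn right 30°, forward 9.4 m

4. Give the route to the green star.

blocked — turn right 28°, forward 8.6 m, then turn left 49°, forward 4.5 m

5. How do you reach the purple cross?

forward 3.4 m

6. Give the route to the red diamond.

blocked — turn right 28°, forward 8.6 m, then turn left 76°, forward 5.2 m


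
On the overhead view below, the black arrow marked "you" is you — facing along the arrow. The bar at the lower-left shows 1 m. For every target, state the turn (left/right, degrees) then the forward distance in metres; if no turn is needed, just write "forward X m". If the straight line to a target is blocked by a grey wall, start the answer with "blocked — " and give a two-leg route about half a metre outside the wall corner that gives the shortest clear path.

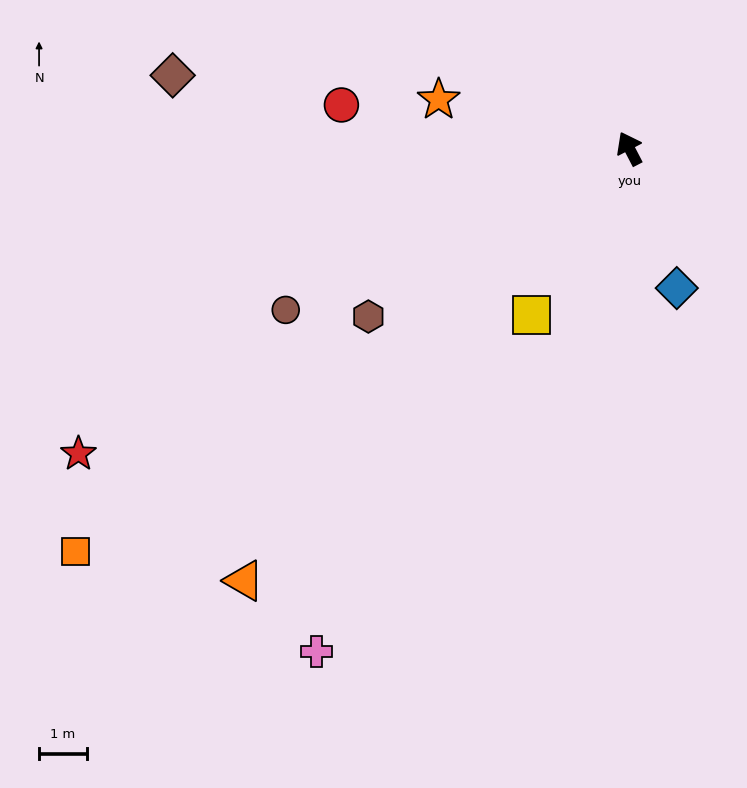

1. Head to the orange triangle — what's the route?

turn left 111°, forward 12.1 m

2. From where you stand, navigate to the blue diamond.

turn left 171°, forward 3.1 m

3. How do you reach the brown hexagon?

turn left 95°, forward 6.5 m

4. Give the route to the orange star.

turn left 48°, forward 4.1 m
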